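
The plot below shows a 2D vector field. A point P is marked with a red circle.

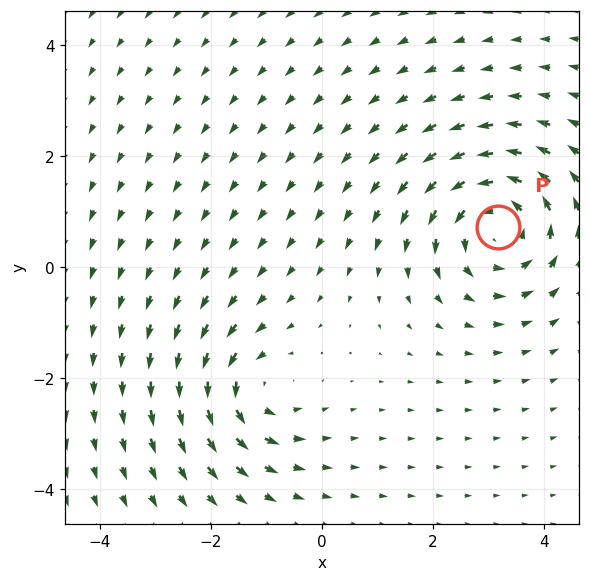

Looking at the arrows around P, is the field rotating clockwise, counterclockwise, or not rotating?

Near P at (3.2, 0.7) the arrows circulate counterclockwise. The curl (z-component) there is about +4; positive curl means counterclockwise rotation.

counterclockwise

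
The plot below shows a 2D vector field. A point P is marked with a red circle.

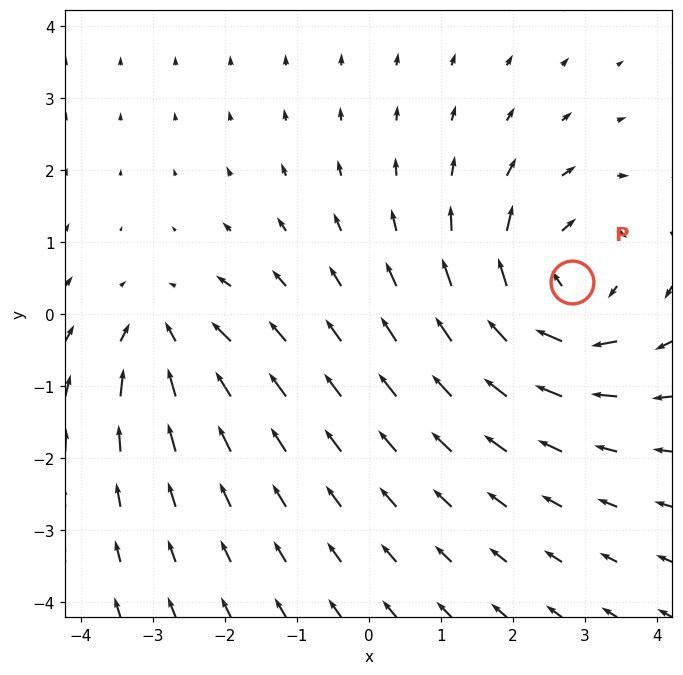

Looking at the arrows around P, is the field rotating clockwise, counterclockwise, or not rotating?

Near P at (2.8, 0.4) the arrows circulate clockwise. The curl (z-component) there is about -5; negative curl means clockwise rotation.

clockwise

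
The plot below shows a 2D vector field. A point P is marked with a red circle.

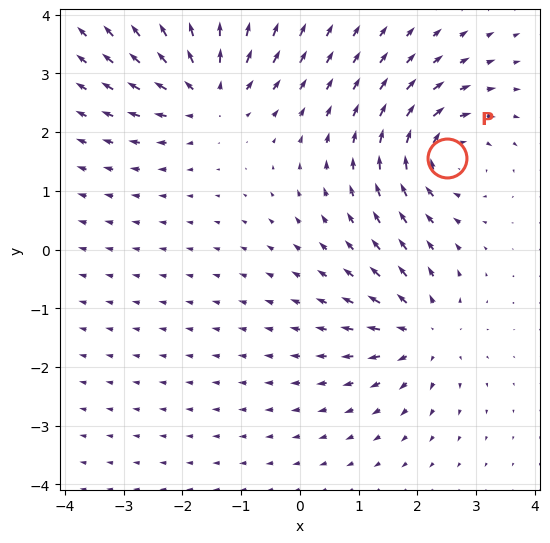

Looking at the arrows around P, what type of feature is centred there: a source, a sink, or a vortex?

vortex

At P (2.5, 1.6) the arrows circulate clockwise. Divergence ≈0, curl about -7 — near-zero divergence with nonzero curl is a vortex.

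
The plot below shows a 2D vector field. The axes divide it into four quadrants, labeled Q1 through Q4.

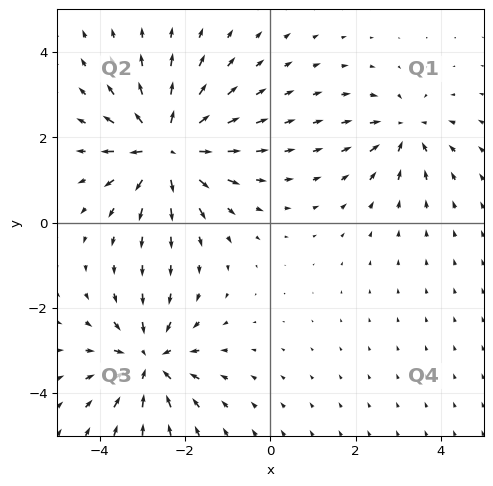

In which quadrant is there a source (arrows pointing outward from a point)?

Q2

The source sits at approximately (-2.4, 1.7), which lies in quadrant Q2. The divergence there is about +7, positive as expected for a source.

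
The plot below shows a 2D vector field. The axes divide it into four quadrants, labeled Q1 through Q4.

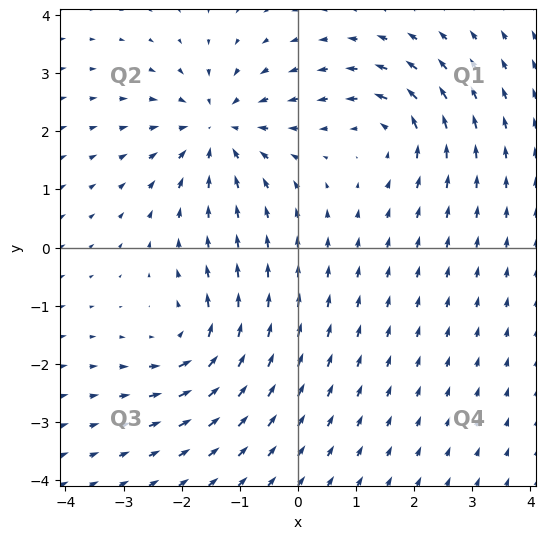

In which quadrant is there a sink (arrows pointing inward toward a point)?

Q2

The sink sits at approximately (-1.4, 2.0), which lies in quadrant Q2. The divergence there is about -5, negative as expected for a sink.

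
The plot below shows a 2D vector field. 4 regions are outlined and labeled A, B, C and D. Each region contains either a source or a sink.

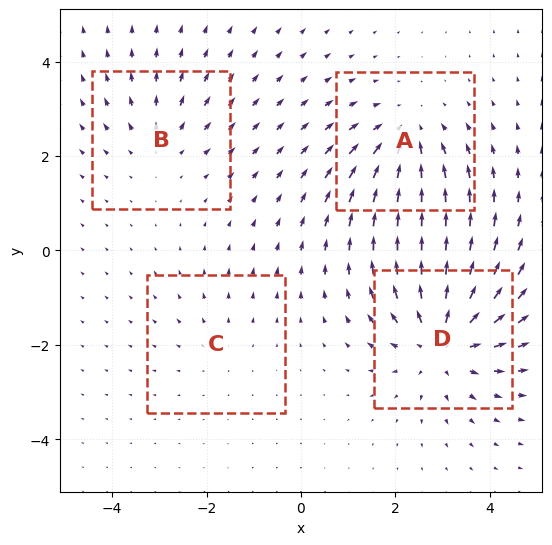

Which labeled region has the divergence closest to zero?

C

Divergence at each region's feature centre — A: about -5, B: about +3, C: about +2, D: about +7. Region C is closest to zero.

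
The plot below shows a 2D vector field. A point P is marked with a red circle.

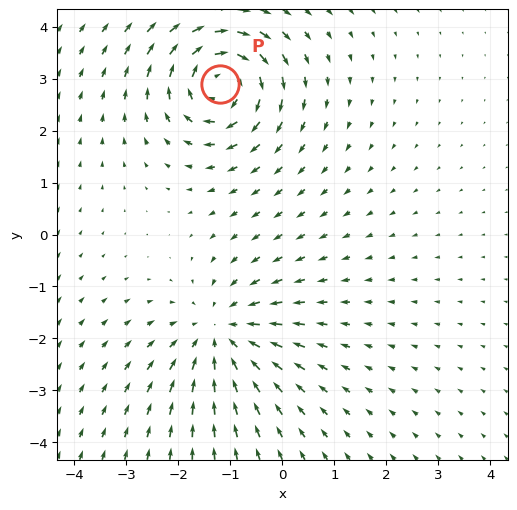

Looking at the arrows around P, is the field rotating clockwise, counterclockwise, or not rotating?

clockwise

Near P at (-1.2, 2.9) the arrows circulate clockwise. The curl (z-component) there is about -6; negative curl means clockwise rotation.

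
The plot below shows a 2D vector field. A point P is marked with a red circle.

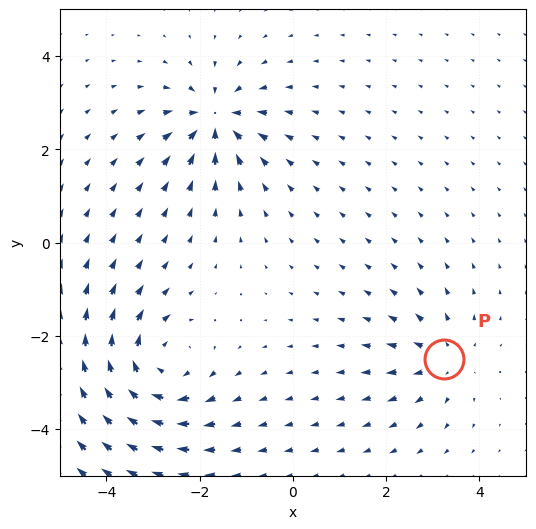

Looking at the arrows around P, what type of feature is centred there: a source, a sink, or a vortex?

source

At P (3.2, -2.5) the arrows spread outward. Divergence about +3, curl ≈0 — positive divergence with near-zero curl is a source.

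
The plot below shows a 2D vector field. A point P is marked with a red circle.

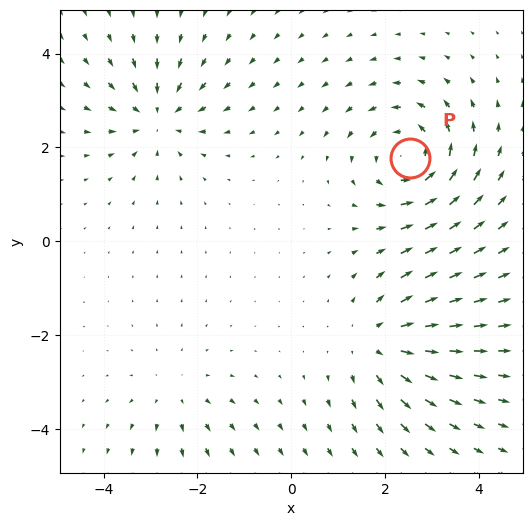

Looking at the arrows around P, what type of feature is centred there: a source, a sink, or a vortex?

vortex

At P (2.5, 1.8) the arrows circulate counterclockwise. Divergence ≈0, curl about +5 — near-zero divergence with nonzero curl is a vortex.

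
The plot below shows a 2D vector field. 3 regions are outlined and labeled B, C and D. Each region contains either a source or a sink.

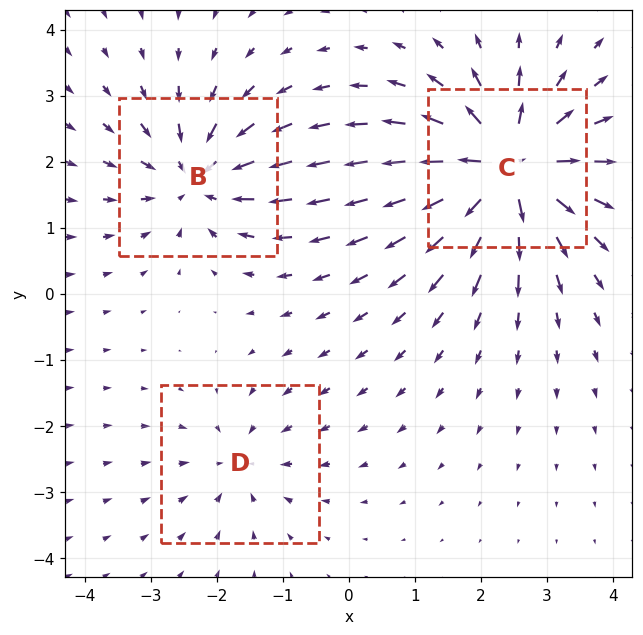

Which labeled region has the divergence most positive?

C

Divergence at each region's feature centre — B: about -4, C: about +6, D: about -2. Region C is most positive.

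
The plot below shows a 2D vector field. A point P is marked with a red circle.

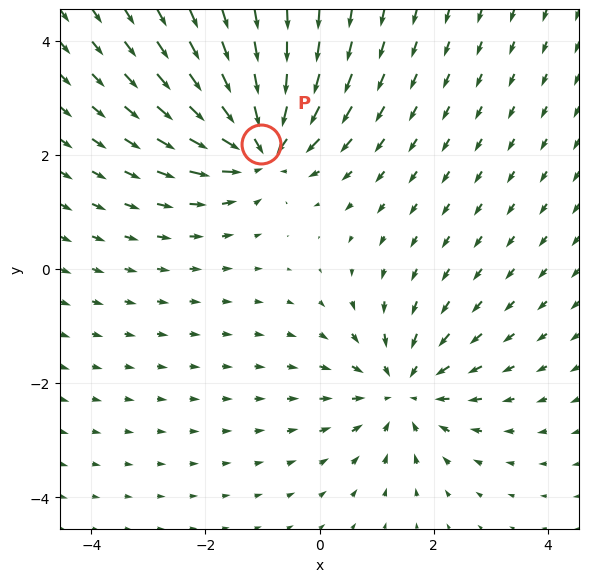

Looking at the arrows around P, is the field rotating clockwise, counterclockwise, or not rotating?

not rotating

Near P at (-1.0, 2.2) the arrows show no circulation. The curl there is ≈0.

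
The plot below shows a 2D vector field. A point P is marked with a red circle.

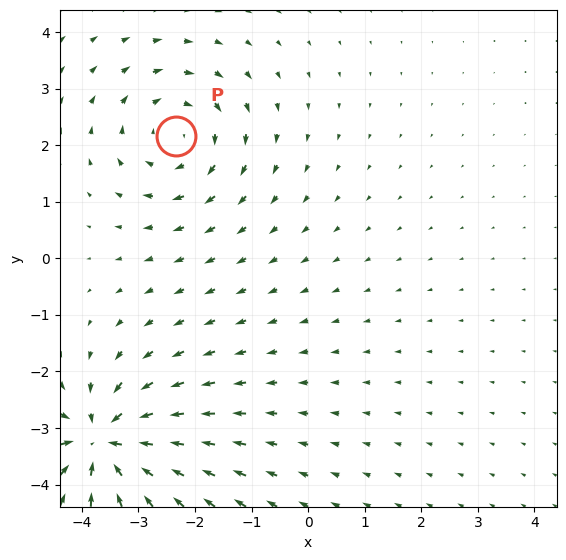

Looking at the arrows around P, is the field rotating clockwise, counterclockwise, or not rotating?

clockwise

Near P at (-2.3, 2.2) the arrows circulate clockwise. The curl (z-component) there is about -3; negative curl means clockwise rotation.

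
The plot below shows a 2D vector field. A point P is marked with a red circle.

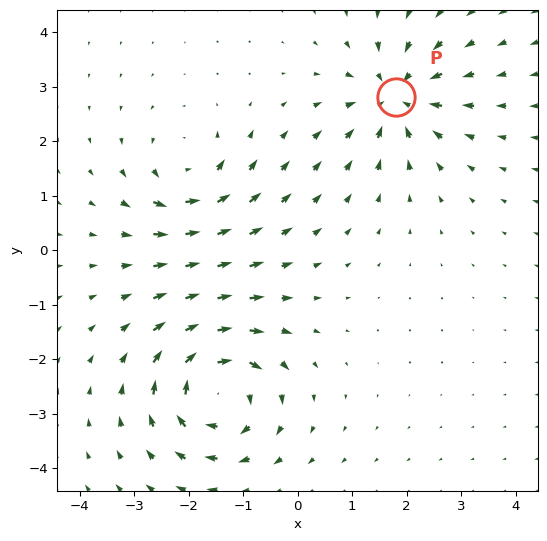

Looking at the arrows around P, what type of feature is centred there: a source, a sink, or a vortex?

sink

At P (1.8, 2.8) the arrows converge inward. Divergence about -5, curl ≈0 — negative divergence with near-zero curl is a sink.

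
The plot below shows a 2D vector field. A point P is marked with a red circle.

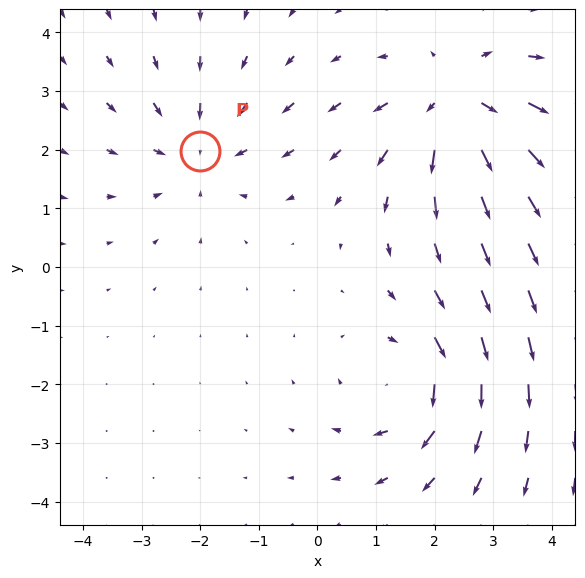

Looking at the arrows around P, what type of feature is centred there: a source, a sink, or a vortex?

At P (-2.0, 2.0) the arrows converge inward. Divergence about -2, curl ≈0 — negative divergence with near-zero curl is a sink.

sink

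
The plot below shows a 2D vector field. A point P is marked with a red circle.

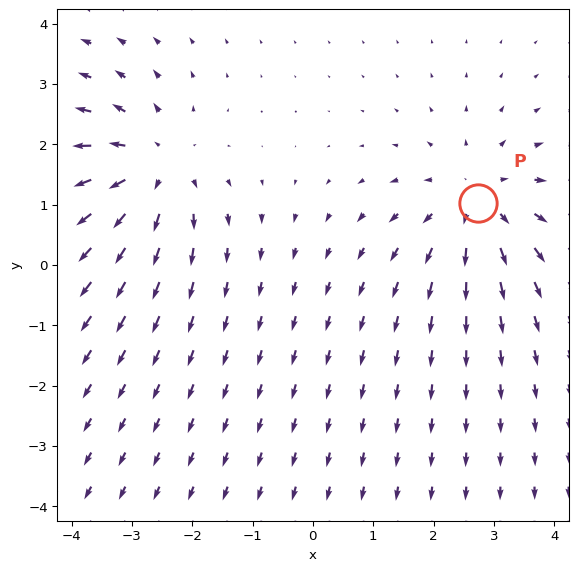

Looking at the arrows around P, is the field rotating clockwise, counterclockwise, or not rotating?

not rotating

Near P at (2.7, 1.0) the arrows show no circulation. The curl there is ≈0.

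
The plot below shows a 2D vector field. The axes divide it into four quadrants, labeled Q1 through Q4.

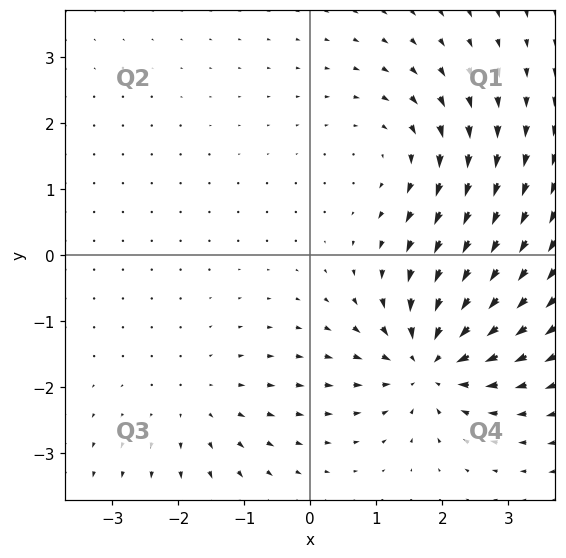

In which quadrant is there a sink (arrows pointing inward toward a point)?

The sink sits at approximately (1.8, -1.6), which lies in quadrant Q4. The divergence there is about -5, negative as expected for a sink.

Q4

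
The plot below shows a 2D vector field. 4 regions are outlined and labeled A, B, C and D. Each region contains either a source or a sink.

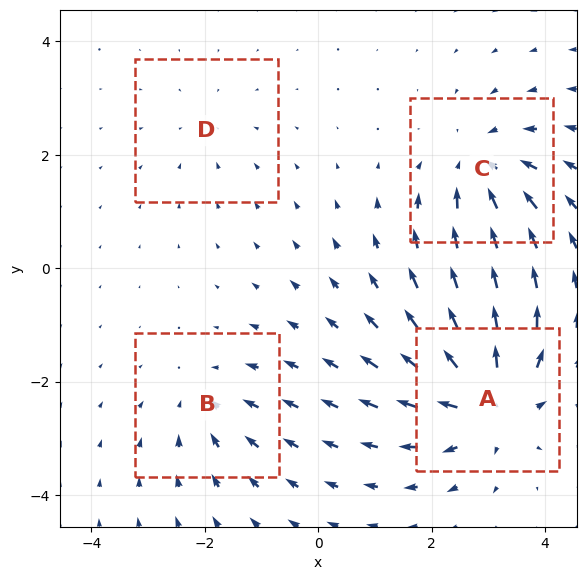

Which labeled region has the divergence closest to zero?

Divergence at each region's feature centre — A: about +7, B: about -3, C: about -5, D: about -2. Region D is closest to zero.

D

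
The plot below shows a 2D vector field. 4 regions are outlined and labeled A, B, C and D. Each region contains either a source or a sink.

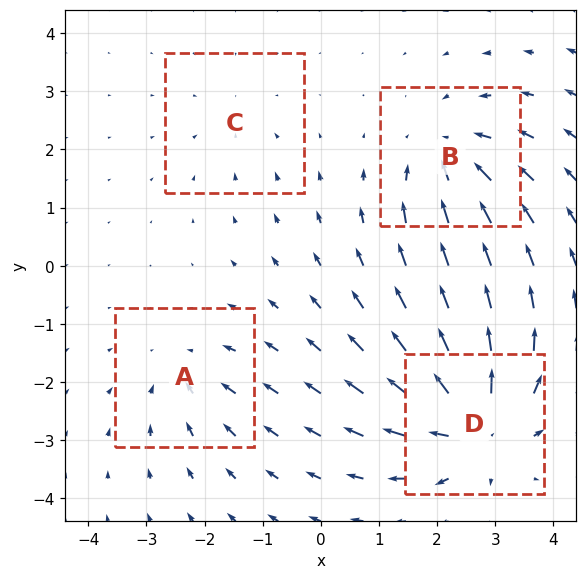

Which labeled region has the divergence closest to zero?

Divergence at each region's feature centre — A: about -4, B: about -5, C: about -2, D: about +7. Region C is closest to zero.

C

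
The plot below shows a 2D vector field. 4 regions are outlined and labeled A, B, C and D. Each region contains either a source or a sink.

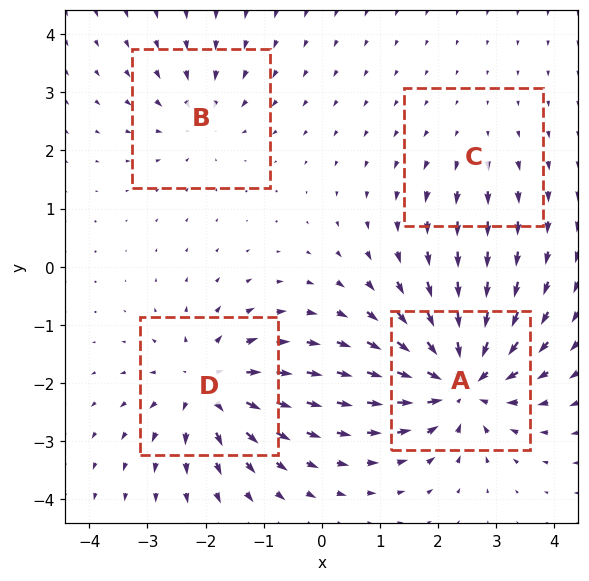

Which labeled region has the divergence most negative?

Divergence at each region's feature centre — A: about -9, B: about -4, C: about +2, D: about +6. Region A is most negative.

A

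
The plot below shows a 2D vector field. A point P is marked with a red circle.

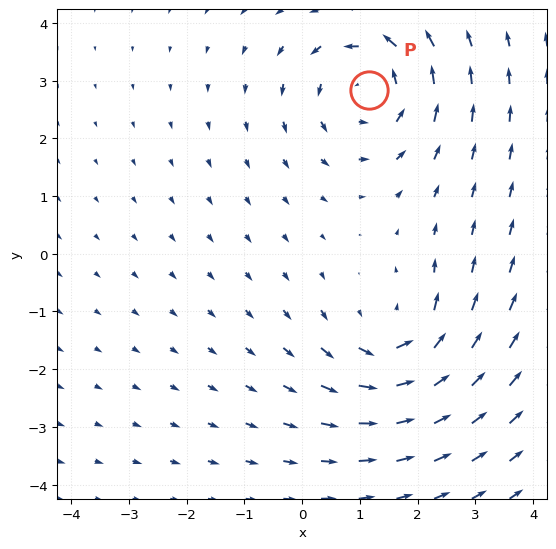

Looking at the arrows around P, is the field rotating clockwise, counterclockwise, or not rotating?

Near P at (1.2, 2.8) the arrows circulate counterclockwise. The curl (z-component) there is about +4; positive curl means counterclockwise rotation.

counterclockwise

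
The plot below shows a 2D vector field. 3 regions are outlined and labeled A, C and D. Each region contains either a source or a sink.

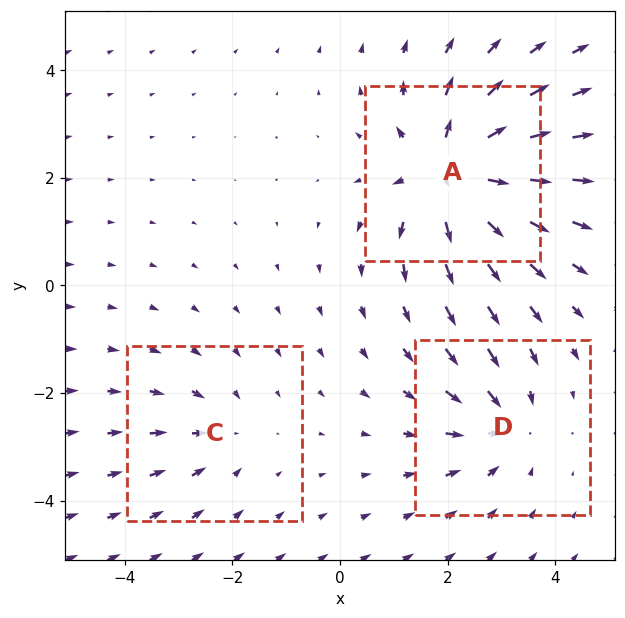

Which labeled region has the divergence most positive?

Divergence at each region's feature centre — A: about +5, C: about -2, D: about -3. Region A is most positive.

A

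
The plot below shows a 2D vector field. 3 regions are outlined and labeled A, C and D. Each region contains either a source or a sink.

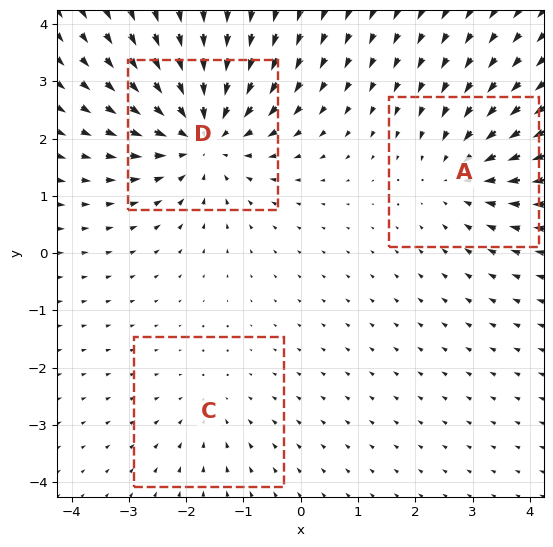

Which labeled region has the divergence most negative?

Divergence at each region's feature centre — A: about -3, C: about -2, D: about -4. Region D is most negative.

D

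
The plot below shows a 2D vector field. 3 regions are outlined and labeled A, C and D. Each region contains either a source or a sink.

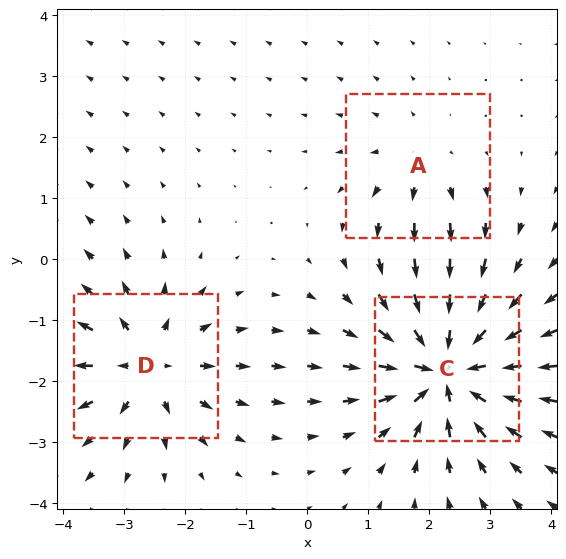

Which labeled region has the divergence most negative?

C

Divergence at each region's feature centre — A: about +2, C: about -6, D: about +4. Region C is most negative.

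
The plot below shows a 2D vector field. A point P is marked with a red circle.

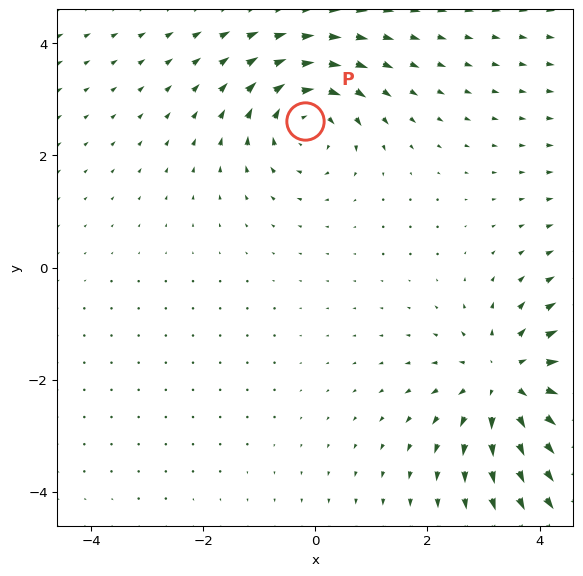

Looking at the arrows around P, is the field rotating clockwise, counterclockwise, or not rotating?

Near P at (-0.2, 2.6) the arrows circulate clockwise. The curl (z-component) there is about -4; negative curl means clockwise rotation.

clockwise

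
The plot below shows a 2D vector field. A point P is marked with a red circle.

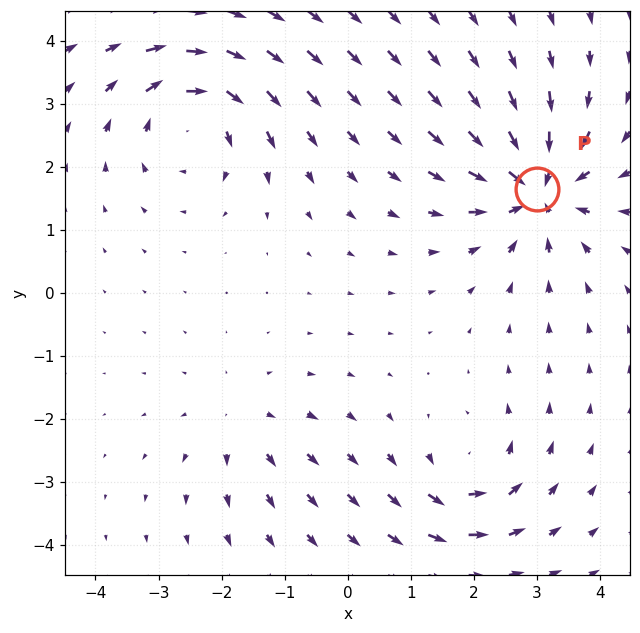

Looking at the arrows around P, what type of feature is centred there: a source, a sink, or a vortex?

sink

At P (3.0, 1.7) the arrows converge inward. Divergence about -6, curl ≈0 — negative divergence with near-zero curl is a sink.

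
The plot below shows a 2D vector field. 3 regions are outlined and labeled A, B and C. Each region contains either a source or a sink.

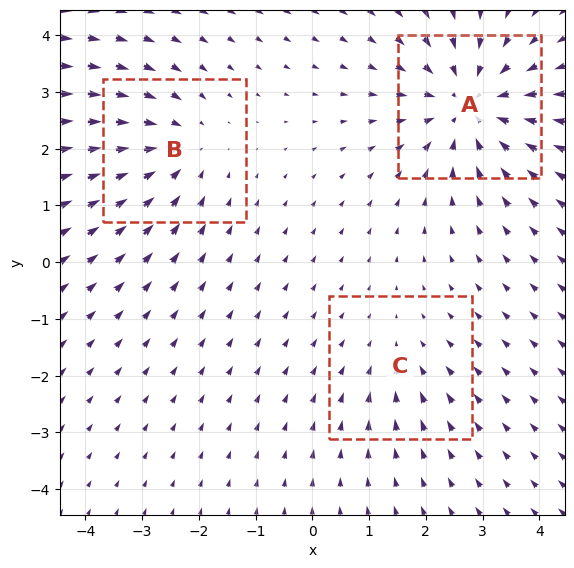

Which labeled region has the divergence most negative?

Divergence at each region's feature centre — A: about -5, B: about -3, C: about -2. Region A is most negative.

A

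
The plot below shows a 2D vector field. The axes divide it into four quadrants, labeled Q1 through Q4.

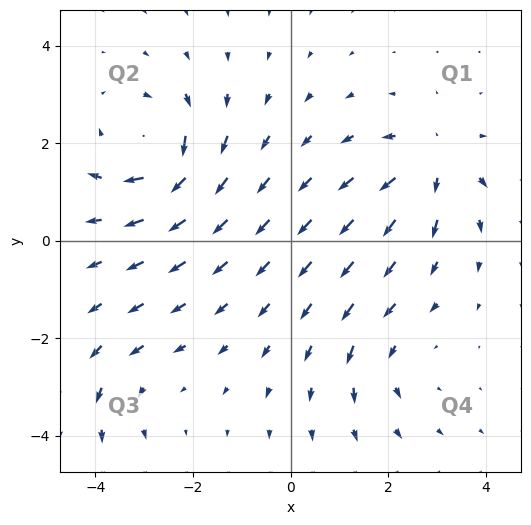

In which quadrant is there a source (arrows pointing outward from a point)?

The source sits at approximately (2.9, 1.6), which lies in quadrant Q1. The divergence there is about +5, positive as expected for a source.

Q1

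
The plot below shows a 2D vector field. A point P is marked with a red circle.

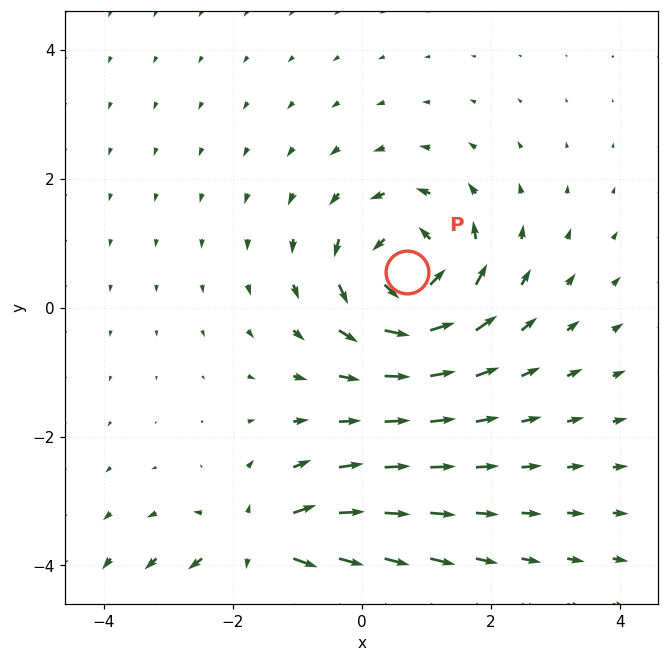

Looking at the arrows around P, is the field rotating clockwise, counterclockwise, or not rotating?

counterclockwise

Near P at (0.7, 0.6) the arrows circulate counterclockwise. The curl (z-component) there is about +4; positive curl means counterclockwise rotation.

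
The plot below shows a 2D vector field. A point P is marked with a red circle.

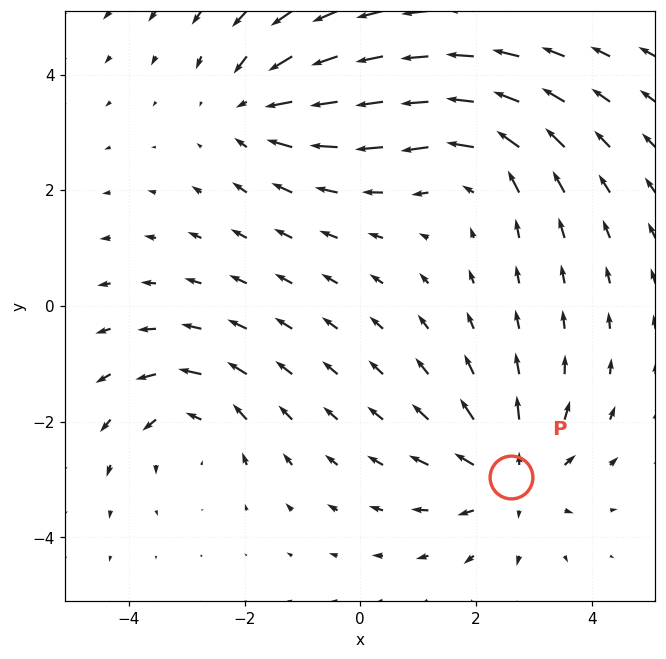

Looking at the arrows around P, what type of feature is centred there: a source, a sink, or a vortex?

source

At P (2.6, -2.9) the arrows spread outward. Divergence about +5, curl ≈0 — positive divergence with near-zero curl is a source.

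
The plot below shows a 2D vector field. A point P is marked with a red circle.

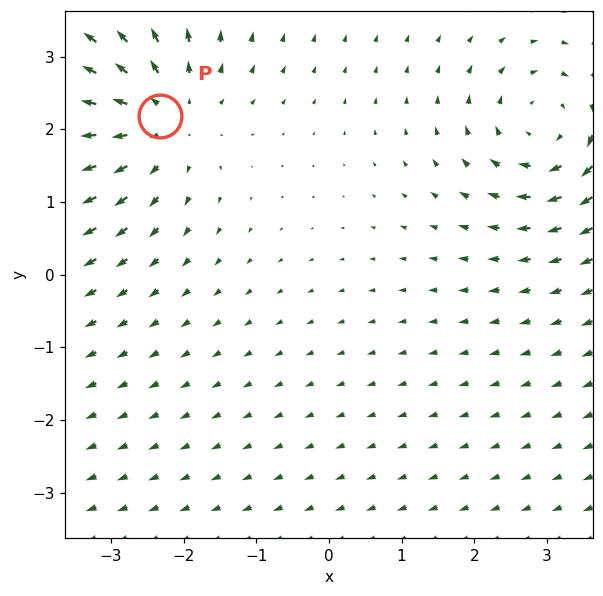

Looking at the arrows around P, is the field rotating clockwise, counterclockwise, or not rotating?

not rotating

Near P at (-2.3, 2.2) the arrows show no circulation. The curl there is ≈0.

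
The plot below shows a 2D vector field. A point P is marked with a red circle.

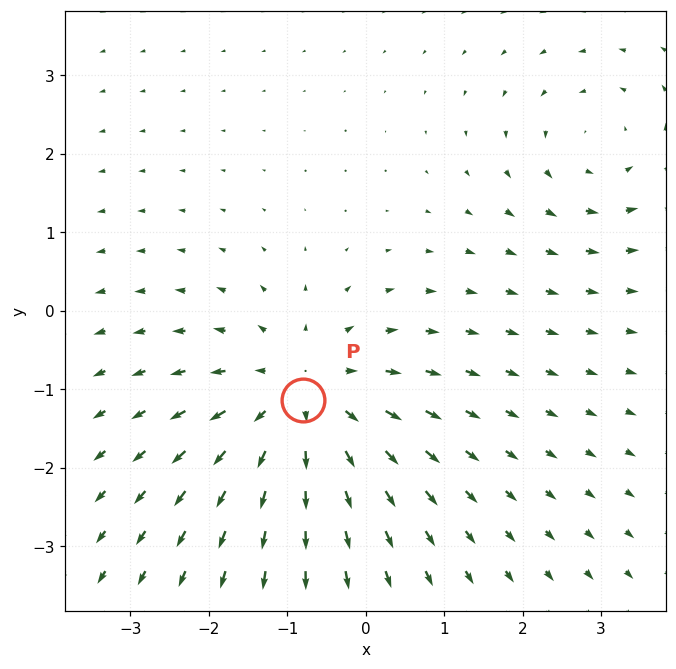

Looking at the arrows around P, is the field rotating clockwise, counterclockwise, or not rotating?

not rotating

Near P at (-0.8, -1.1) the arrows show no circulation. The curl there is ≈0.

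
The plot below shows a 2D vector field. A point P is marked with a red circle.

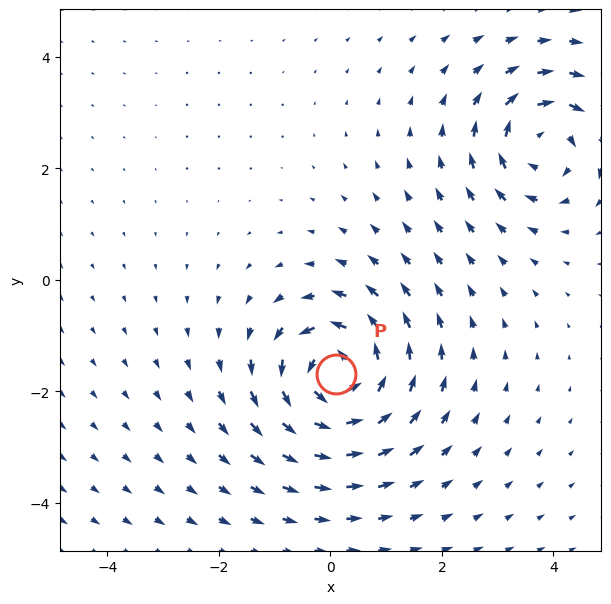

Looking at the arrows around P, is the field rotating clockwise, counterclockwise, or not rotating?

counterclockwise

Near P at (0.1, -1.7) the arrows circulate counterclockwise. The curl (z-component) there is about +6; positive curl means counterclockwise rotation.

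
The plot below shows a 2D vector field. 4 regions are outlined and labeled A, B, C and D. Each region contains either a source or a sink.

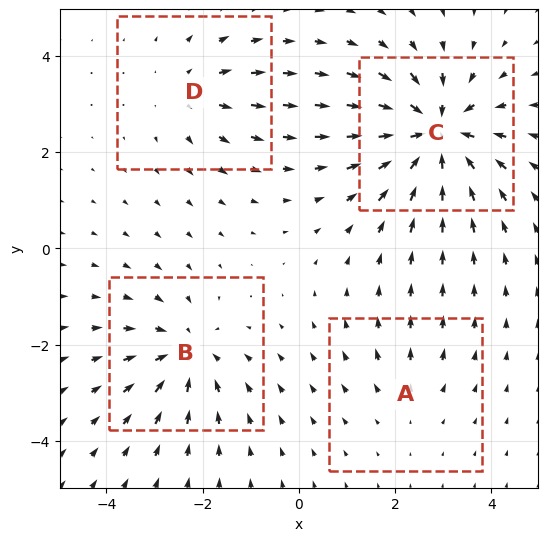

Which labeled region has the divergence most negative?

Divergence at each region's feature centre — A: about +2, B: about -5, C: about -7, D: about +3. Region C is most negative.

C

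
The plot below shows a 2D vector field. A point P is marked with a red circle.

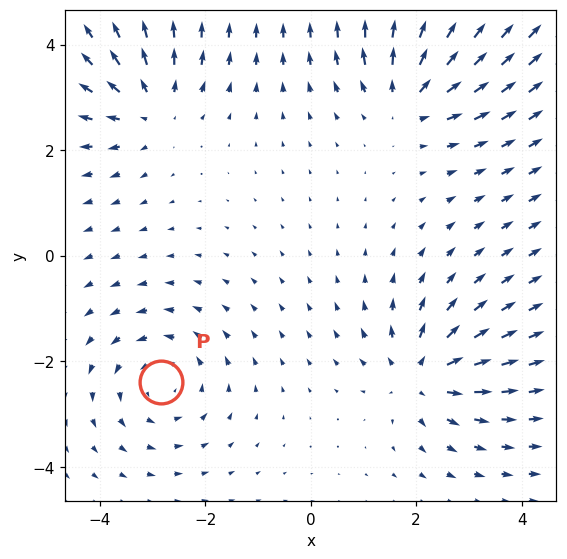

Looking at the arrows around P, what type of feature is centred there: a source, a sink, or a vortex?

At P (-2.8, -2.4) the arrows circulate counterclockwise. Divergence ≈0, curl about +3 — near-zero divergence with nonzero curl is a vortex.

vortex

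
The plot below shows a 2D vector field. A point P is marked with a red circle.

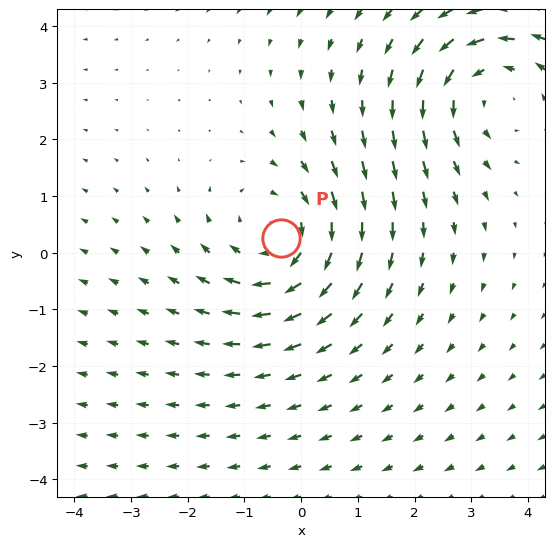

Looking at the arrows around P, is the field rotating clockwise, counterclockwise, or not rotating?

clockwise

Near P at (-0.4, 0.3) the arrows circulate clockwise. The curl (z-component) there is about -3; negative curl means clockwise rotation.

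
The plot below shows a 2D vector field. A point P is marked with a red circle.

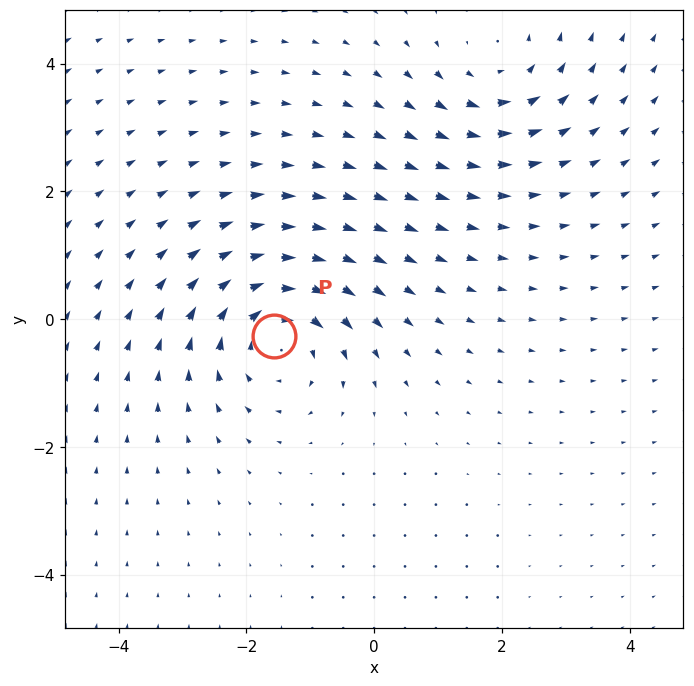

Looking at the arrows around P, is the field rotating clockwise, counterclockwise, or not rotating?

clockwise

Near P at (-1.6, -0.3) the arrows circulate clockwise. The curl (z-component) there is about -4; negative curl means clockwise rotation.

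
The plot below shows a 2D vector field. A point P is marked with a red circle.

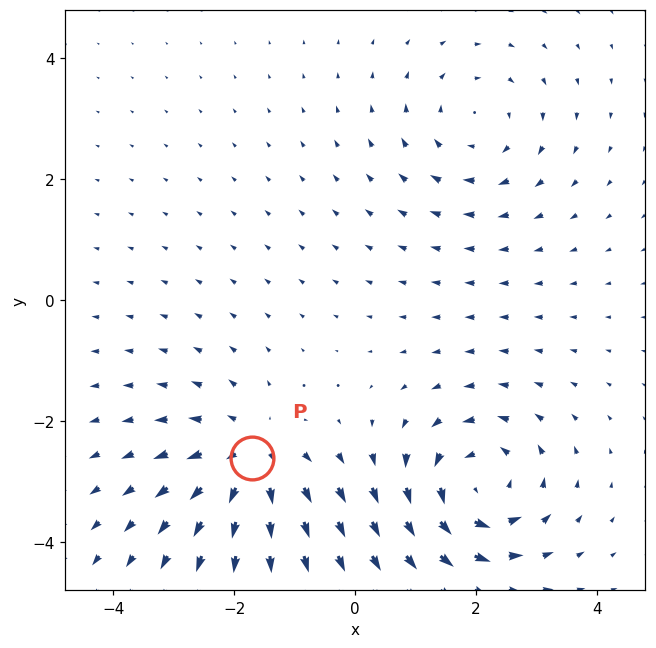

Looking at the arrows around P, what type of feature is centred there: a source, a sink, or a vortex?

At P (-1.7, -2.6) the arrows spread outward. Divergence about +5, curl ≈0 — positive divergence with near-zero curl is a source.

source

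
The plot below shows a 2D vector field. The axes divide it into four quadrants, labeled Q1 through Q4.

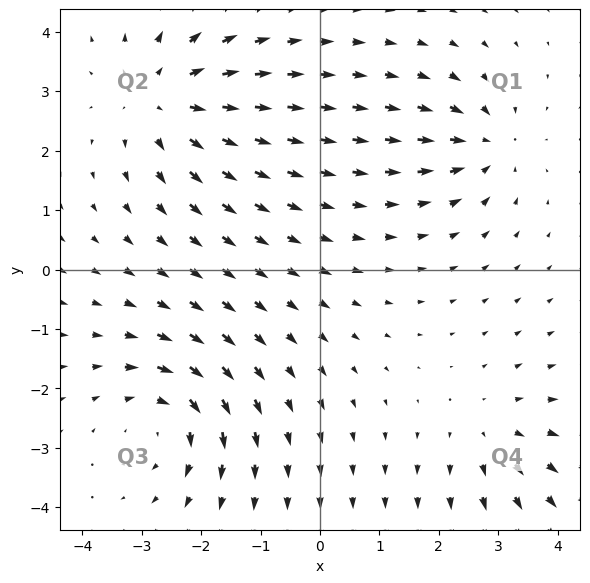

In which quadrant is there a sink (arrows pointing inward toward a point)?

The sink sits at approximately (2.8, 2.1), which lies in quadrant Q1. The divergence there is about -4, negative as expected for a sink.

Q1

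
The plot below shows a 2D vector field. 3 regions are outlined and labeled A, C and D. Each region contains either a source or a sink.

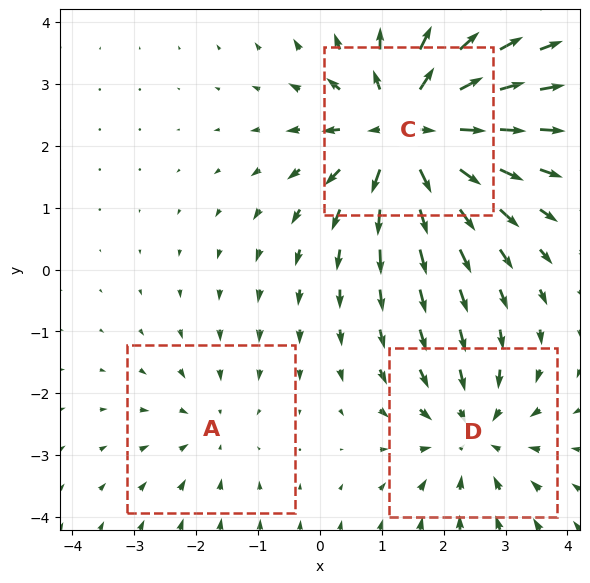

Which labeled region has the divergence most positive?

Divergence at each region's feature centre — A: about -2, C: about +5, D: about -3. Region C is most positive.

C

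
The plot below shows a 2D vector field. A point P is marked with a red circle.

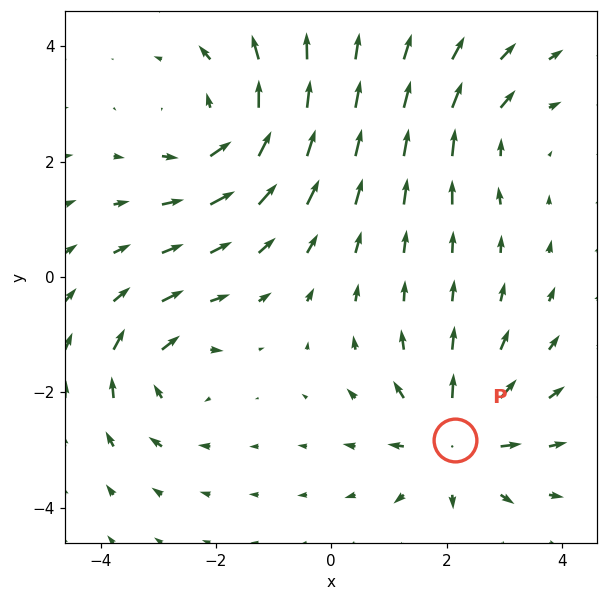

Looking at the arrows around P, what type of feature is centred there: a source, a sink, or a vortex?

source

At P (2.2, -2.8) the arrows spread outward. Divergence about +5, curl ≈0 — positive divergence with near-zero curl is a source.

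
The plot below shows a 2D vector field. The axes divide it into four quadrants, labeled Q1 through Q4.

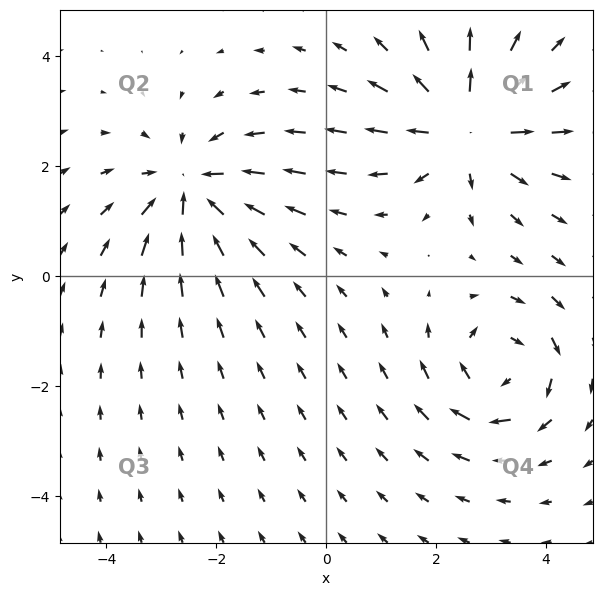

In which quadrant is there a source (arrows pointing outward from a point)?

The source sits at approximately (2.6, 2.7), which lies in quadrant Q1. The divergence there is about +5, positive as expected for a source.

Q1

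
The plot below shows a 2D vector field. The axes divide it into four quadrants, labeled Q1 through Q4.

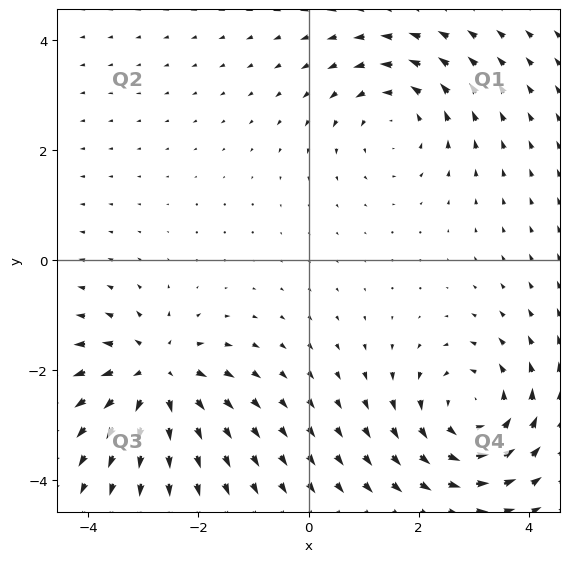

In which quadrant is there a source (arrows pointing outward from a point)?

The source sits at approximately (-2.8, -2.1), which lies in quadrant Q3. The divergence there is about +5, positive as expected for a source.

Q3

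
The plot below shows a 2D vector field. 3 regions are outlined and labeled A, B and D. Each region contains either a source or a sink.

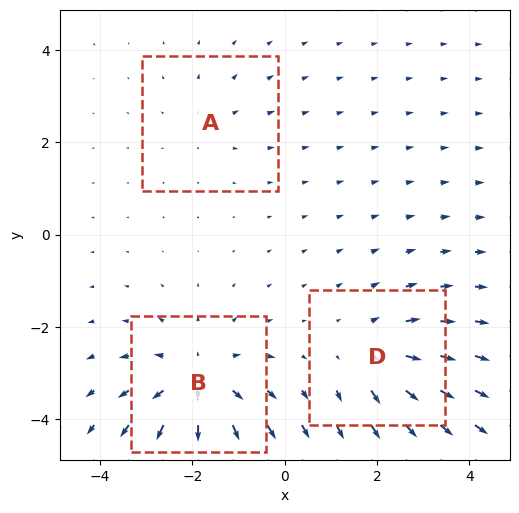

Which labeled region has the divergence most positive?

B

Divergence at each region's feature centre — A: about +2, B: about +5, D: about +3. Region B is most positive.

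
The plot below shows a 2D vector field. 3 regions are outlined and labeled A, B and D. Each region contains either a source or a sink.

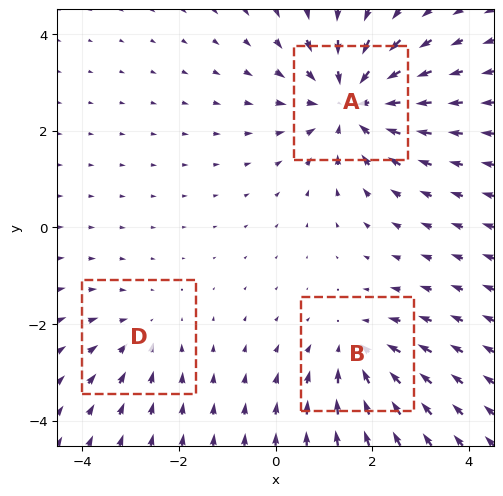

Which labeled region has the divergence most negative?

A

Divergence at each region's feature centre — A: about -4, B: about -3, D: about -2. Region A is most negative.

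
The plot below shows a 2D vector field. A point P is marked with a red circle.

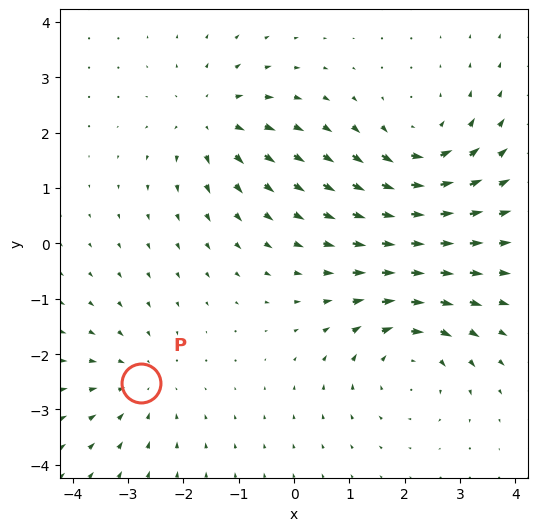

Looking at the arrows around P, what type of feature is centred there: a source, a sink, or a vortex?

At P (-2.8, -2.5) the arrows converge inward. Divergence about -3, curl ≈0 — negative divergence with near-zero curl is a sink.

sink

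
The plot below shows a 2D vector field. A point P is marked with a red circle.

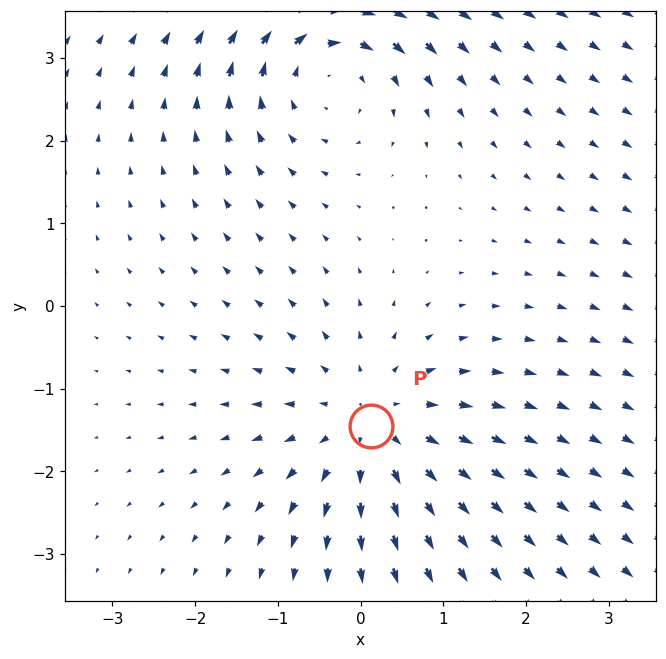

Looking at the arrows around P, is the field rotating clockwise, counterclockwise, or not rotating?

Near P at (0.1, -1.4) the arrows show no circulation. The curl there is ≈0.

not rotating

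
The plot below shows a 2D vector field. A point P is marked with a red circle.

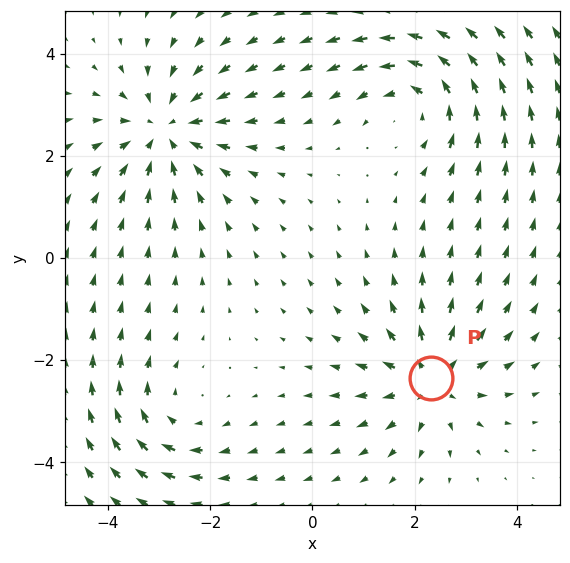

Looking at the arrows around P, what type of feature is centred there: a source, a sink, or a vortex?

source

At P (2.3, -2.4) the arrows spread outward. Divergence about +4, curl ≈0 — positive divergence with near-zero curl is a source.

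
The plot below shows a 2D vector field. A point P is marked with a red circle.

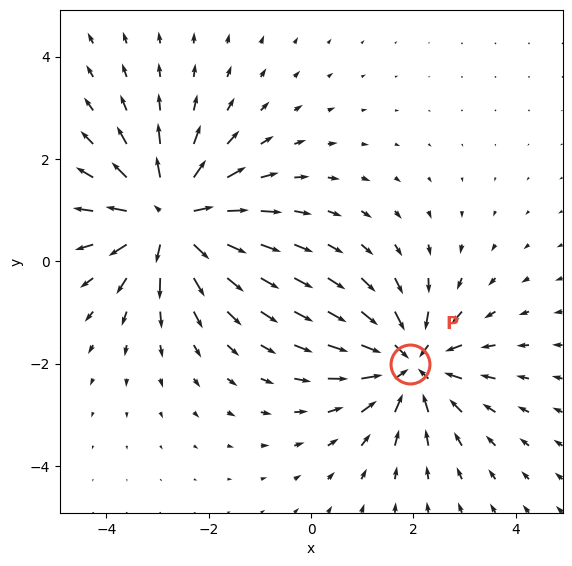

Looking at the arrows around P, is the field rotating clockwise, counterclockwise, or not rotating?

Near P at (1.9, -2.0) the arrows show no circulation. The curl there is ≈0.

not rotating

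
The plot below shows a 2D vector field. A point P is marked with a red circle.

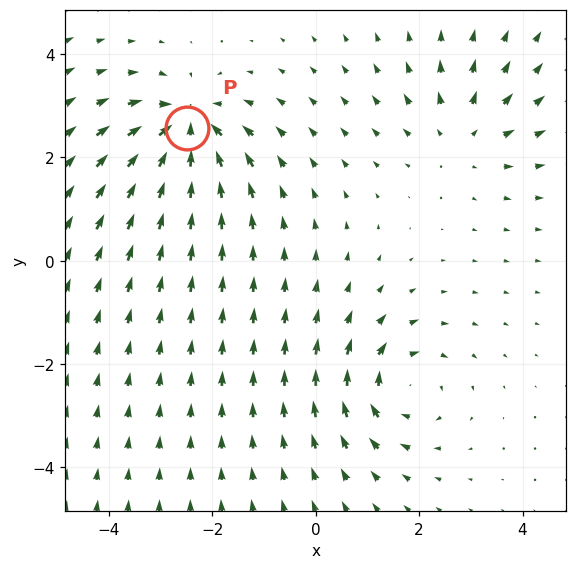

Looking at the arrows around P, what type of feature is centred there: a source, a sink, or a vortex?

At P (-2.5, 2.6) the arrows converge inward. Divergence about -6, curl ≈0 — negative divergence with near-zero curl is a sink.

sink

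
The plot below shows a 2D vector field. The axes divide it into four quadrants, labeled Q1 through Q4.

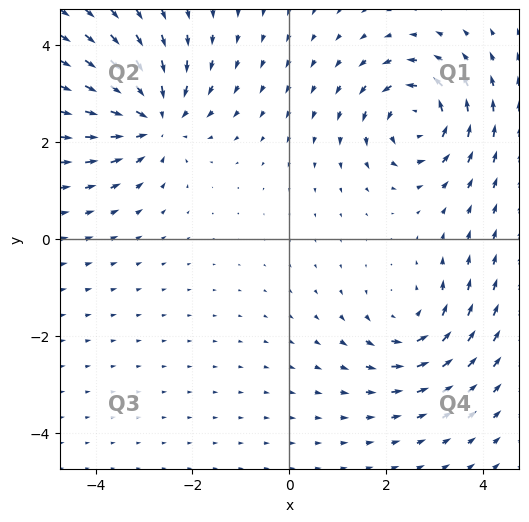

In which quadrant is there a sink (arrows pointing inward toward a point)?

The sink sits at approximately (-2.8, 2.5), which lies in quadrant Q2. The divergence there is about -4, negative as expected for a sink.

Q2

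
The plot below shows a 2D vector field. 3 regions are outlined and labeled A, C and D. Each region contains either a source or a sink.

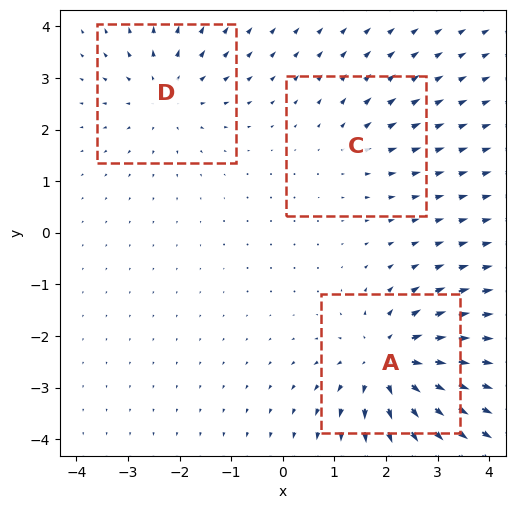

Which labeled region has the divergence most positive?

Divergence at each region's feature centre — A: about +5, C: about +2, D: about +3. Region A is most positive.

A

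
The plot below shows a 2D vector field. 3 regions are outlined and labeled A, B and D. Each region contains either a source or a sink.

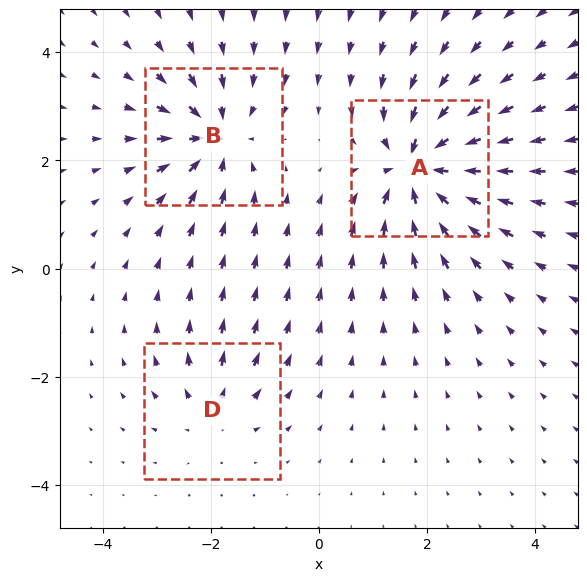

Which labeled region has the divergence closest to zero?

Divergence at each region's feature centre — A: about -6, B: about -4, D: about +3. Region D is closest to zero.

D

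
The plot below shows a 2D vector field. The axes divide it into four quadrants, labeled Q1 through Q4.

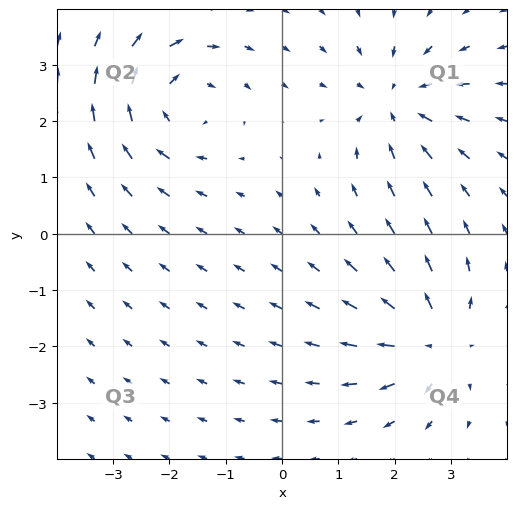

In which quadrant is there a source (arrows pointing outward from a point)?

The source sits at approximately (2.7, -1.9), which lies in quadrant Q4. The divergence there is about +4, positive as expected for a source.

Q4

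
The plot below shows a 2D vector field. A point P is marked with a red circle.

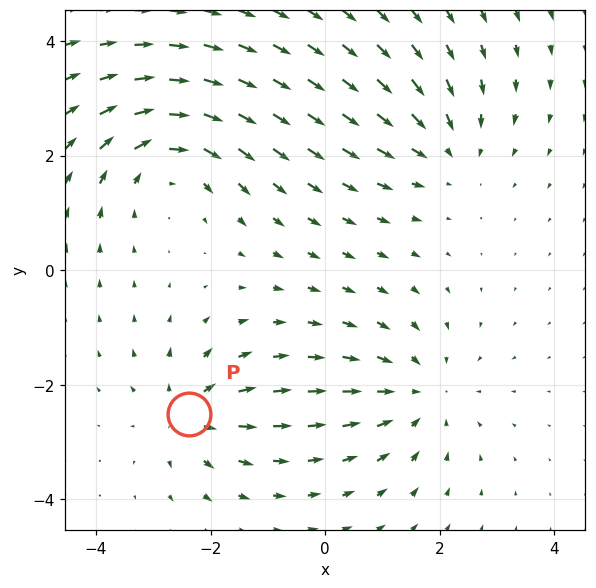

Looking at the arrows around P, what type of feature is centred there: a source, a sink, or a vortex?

source

At P (-2.4, -2.5) the arrows spread outward. Divergence about +4, curl ≈0 — positive divergence with near-zero curl is a source.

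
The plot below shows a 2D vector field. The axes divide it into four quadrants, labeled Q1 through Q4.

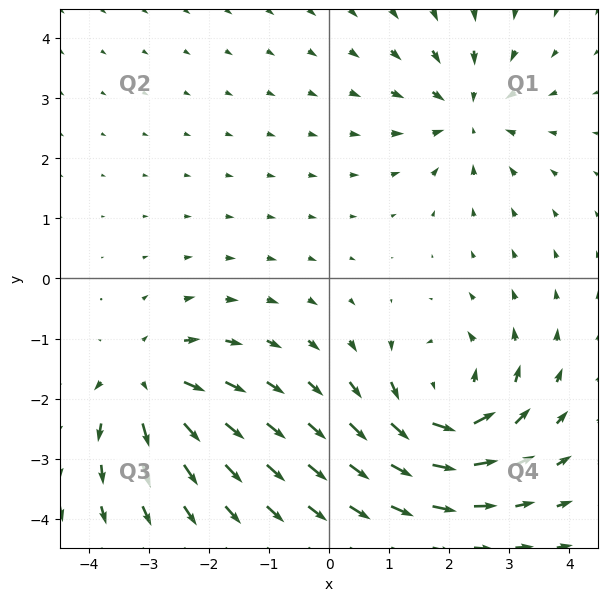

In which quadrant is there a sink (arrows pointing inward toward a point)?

The sink sits at approximately (2.3, 2.8), which lies in quadrant Q1. The divergence there is about -3, negative as expected for a sink.

Q1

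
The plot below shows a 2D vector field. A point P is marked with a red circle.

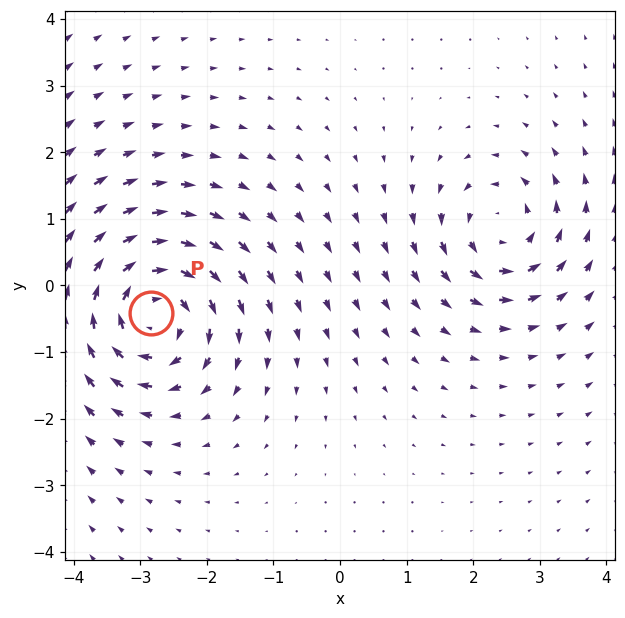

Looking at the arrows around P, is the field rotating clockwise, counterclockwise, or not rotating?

clockwise

Near P at (-2.8, -0.4) the arrows circulate clockwise. The curl (z-component) there is about -5; negative curl means clockwise rotation.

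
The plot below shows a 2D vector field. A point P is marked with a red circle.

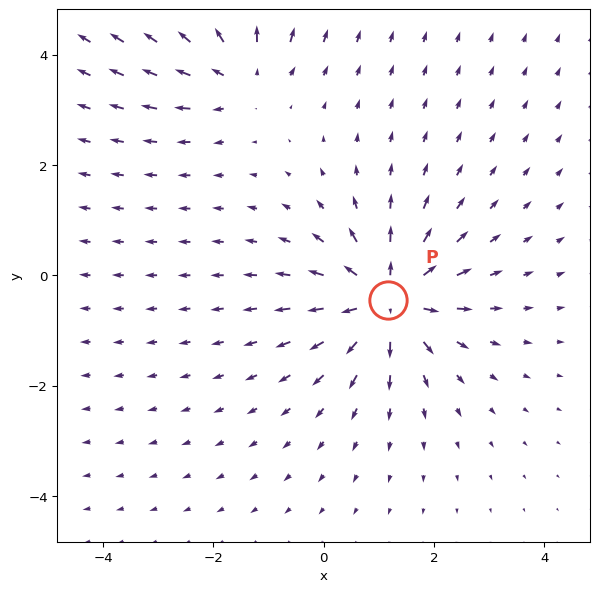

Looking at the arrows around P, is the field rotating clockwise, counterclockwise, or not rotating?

Near P at (1.2, -0.4) the arrows show no circulation. The curl there is ≈0.

not rotating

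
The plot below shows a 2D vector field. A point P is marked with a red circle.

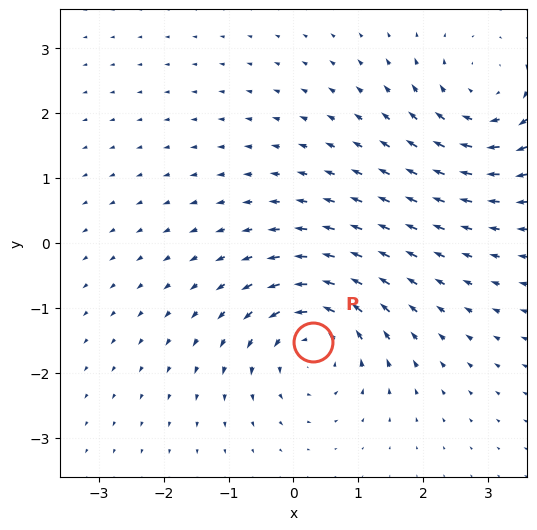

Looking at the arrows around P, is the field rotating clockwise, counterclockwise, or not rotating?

counterclockwise

Near P at (0.3, -1.5) the arrows circulate counterclockwise. The curl (z-component) there is about +5; positive curl means counterclockwise rotation.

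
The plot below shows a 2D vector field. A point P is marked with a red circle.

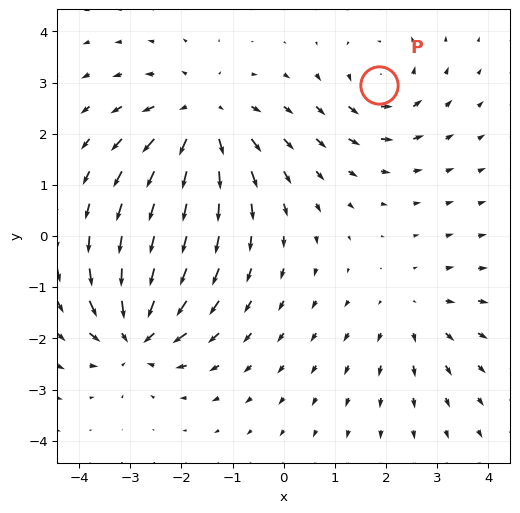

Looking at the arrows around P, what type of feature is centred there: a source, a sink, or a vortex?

At P (1.9, 3.0) the arrows circulate counterclockwise. Divergence ≈0, curl about +4 — near-zero divergence with nonzero curl is a vortex.

vortex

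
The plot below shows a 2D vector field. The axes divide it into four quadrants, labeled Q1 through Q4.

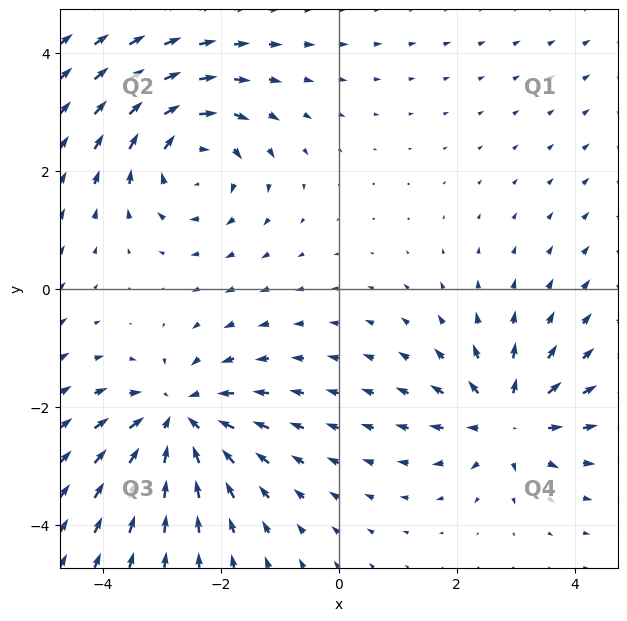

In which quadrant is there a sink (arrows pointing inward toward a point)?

The sink sits at approximately (-2.7, -2.2), which lies in quadrant Q3. The divergence there is about -4, negative as expected for a sink.

Q3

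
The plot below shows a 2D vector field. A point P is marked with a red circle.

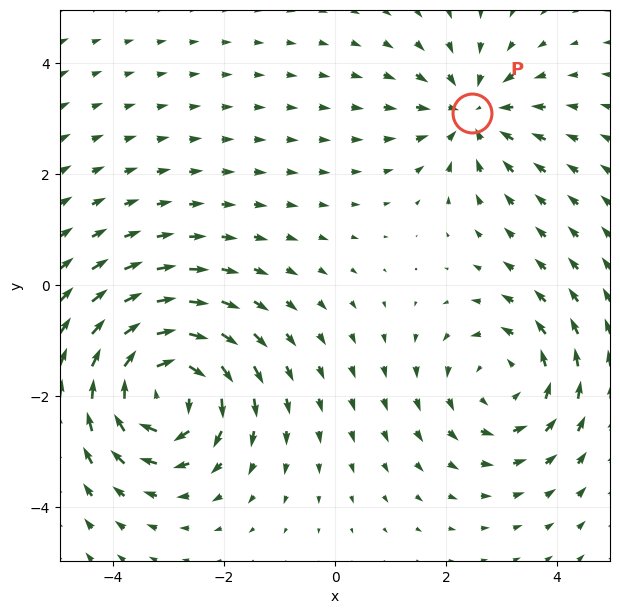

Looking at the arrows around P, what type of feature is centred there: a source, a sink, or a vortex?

At P (2.5, 3.1) the arrows converge inward. Divergence about -3, curl ≈0 — negative divergence with near-zero curl is a sink.

sink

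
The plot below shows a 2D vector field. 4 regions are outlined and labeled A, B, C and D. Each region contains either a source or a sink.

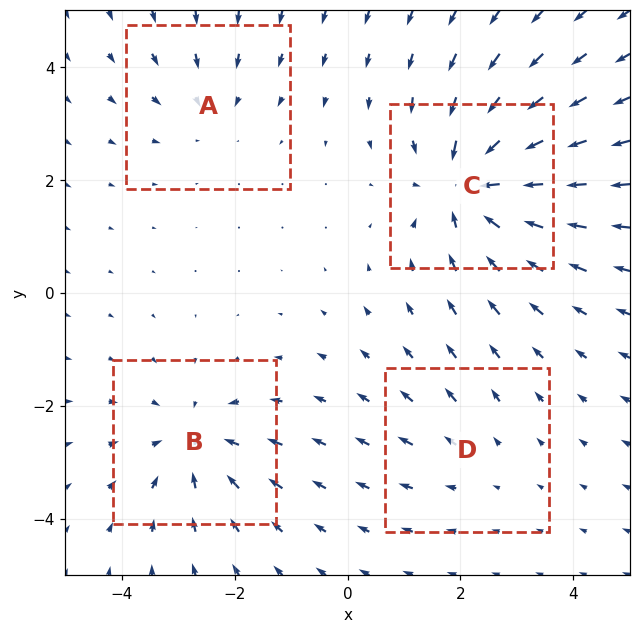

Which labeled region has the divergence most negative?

C

Divergence at each region's feature centre — A: about -3, B: about -4, C: about -7, D: about +2. Region C is most negative.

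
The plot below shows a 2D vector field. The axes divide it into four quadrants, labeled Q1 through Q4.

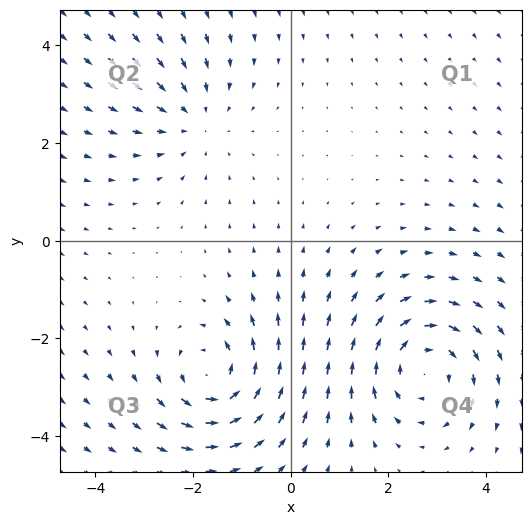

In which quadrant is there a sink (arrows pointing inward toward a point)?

Q2

The sink sits at approximately (-2.0, 2.5), which lies in quadrant Q2. The divergence there is about -3, negative as expected for a sink.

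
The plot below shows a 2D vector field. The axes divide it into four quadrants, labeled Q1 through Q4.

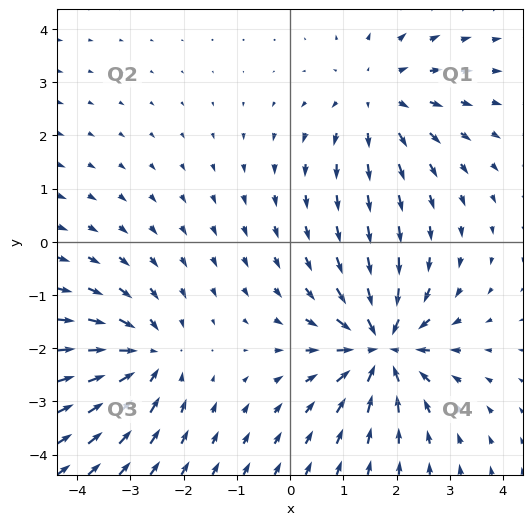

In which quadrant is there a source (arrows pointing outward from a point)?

The source sits at approximately (1.6, 2.7), which lies in quadrant Q1. The divergence there is about +3, positive as expected for a source.

Q1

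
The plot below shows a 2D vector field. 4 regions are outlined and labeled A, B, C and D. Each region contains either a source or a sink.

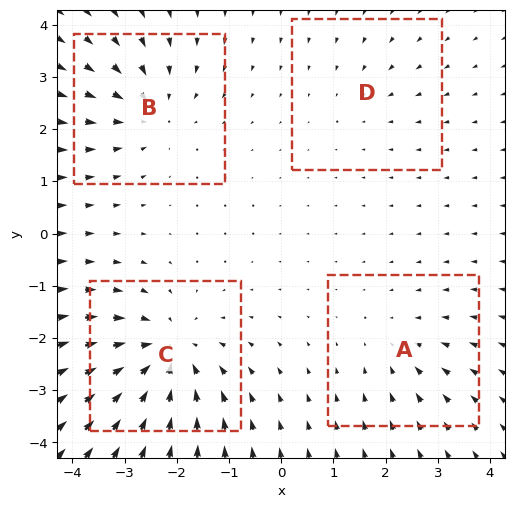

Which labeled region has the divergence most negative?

C

Divergence at each region's feature centre — A: about -3, B: about -4, C: about -6, D: about -2. Region C is most negative.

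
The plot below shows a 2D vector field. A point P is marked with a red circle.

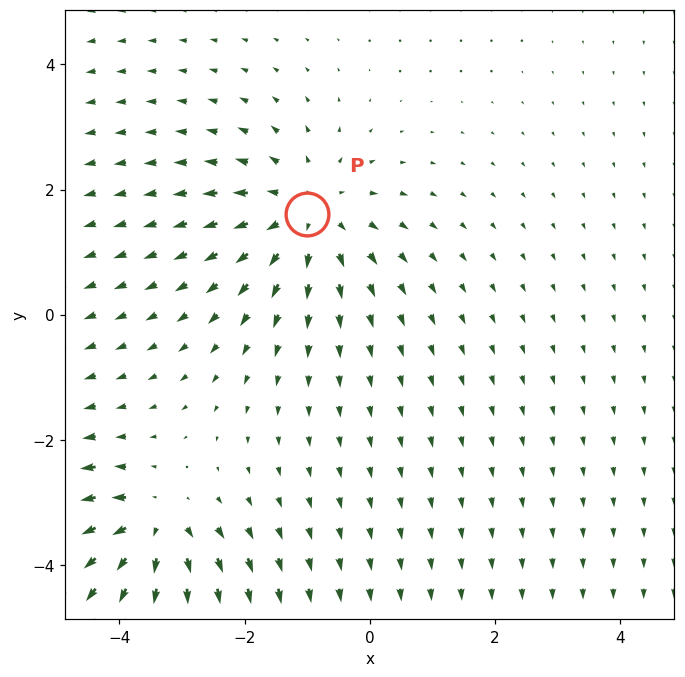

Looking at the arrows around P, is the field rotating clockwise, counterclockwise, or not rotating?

not rotating

Near P at (-1.0, 1.6) the arrows show no circulation. The curl there is ≈0.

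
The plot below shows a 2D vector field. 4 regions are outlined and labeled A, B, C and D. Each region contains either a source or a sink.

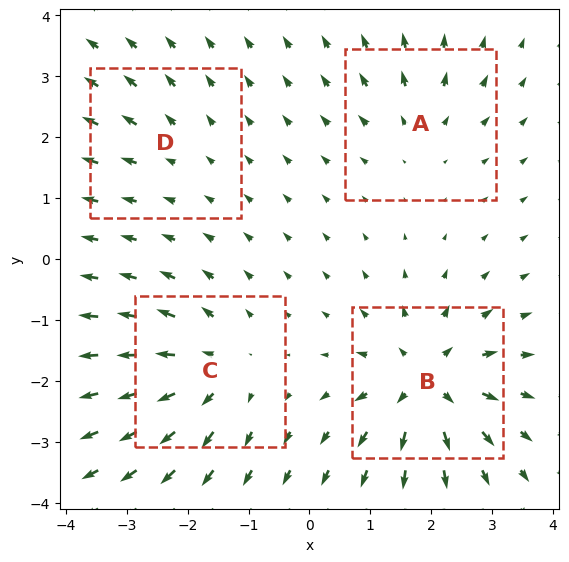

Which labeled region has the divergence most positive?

B

Divergence at each region's feature centre — A: about +4, B: about +8, C: about +6, D: about +2. Region B is most positive.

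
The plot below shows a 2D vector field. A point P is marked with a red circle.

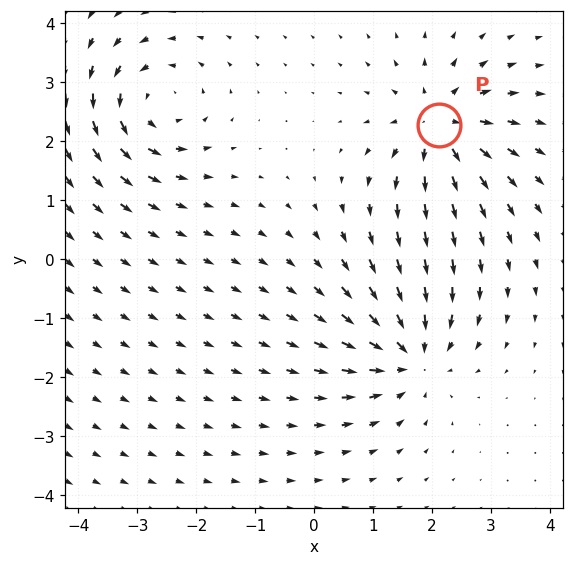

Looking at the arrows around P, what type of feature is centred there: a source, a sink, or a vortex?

At P (2.1, 2.3) the arrows spread outward. Divergence about +5, curl ≈0 — positive divergence with near-zero curl is a source.

source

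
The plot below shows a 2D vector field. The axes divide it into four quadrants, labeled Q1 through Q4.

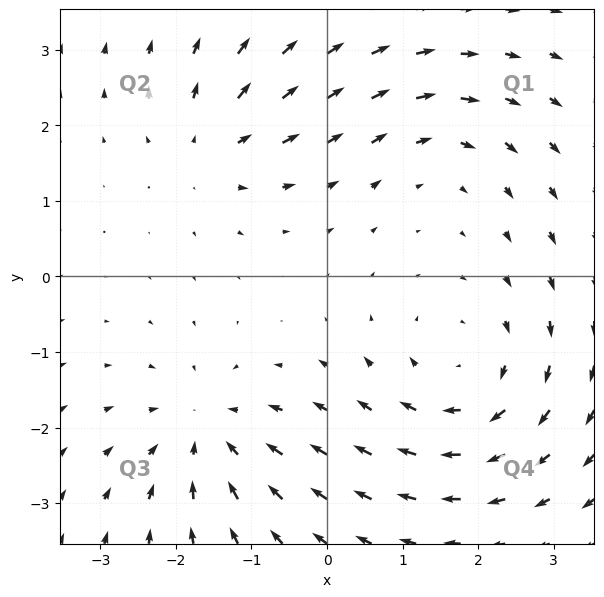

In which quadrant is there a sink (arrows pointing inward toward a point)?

The sink sits at approximately (-1.6, -2.1), which lies in quadrant Q3. The divergence there is about -4, negative as expected for a sink.

Q3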